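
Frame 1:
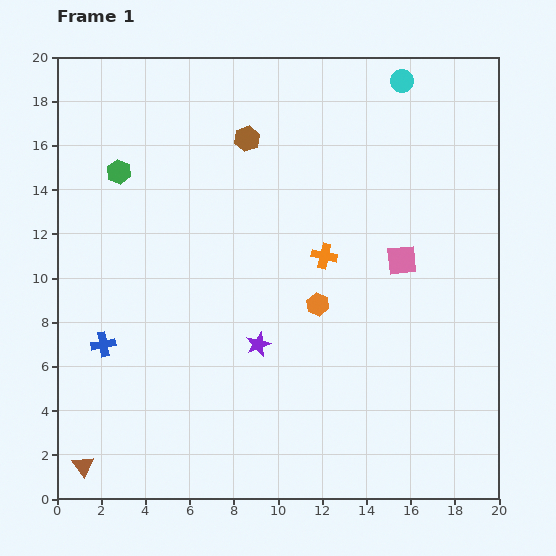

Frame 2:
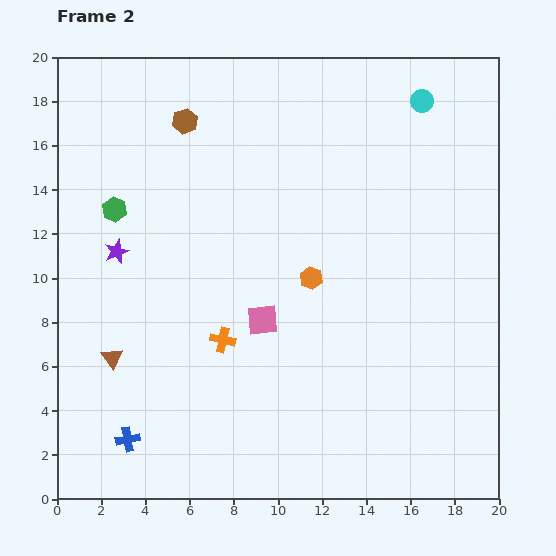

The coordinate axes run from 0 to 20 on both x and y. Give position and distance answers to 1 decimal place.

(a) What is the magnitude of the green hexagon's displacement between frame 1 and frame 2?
1.7

The green hexagon moved from (2.8, 14.8) to (2.6, 13.1), a distance of √(0.2² + 1.7²) ≈ 1.7.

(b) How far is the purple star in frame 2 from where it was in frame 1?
7.7

The purple star moved from (9.1, 7.0) to (2.7, 11.2), a distance of √(6.4² + 4.2²) ≈ 7.7.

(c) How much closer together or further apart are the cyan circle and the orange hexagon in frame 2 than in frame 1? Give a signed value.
-1.4

Distance in frame 1: 10.8. Distance in frame 2: 9.4.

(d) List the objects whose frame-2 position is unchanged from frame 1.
none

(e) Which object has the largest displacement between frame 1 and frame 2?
the purple star

(moved 7.7; next 6.9)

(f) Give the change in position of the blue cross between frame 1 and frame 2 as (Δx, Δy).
(1.1, -4.3)

The blue cross was at (2.1, 7.0) in frame 1 and (3.2, 2.7) in frame 2.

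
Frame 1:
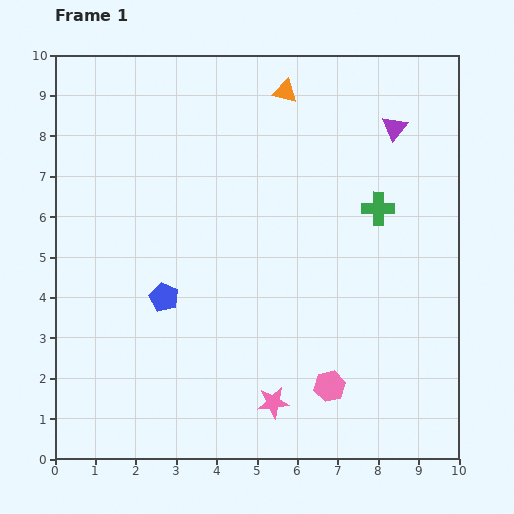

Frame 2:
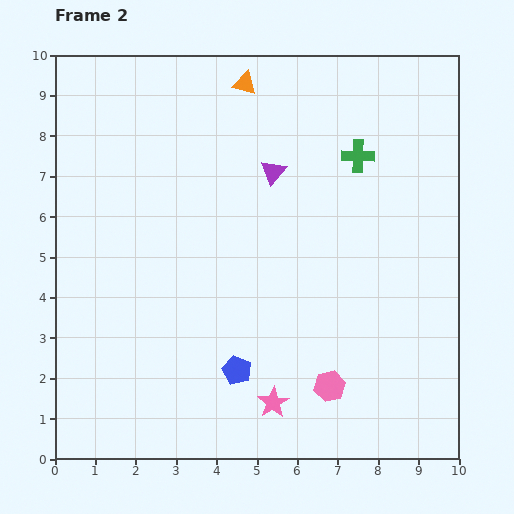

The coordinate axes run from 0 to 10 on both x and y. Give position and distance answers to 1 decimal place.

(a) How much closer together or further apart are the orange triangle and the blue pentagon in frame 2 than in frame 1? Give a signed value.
+1.2

Distance in frame 1: 5.9. Distance in frame 2: 7.1.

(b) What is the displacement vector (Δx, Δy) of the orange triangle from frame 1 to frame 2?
(-1.0, 0.2)

The orange triangle was at (5.7, 9.1) in frame 1 and (4.7, 9.3) in frame 2.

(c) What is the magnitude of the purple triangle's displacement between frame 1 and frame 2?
3.2

The purple triangle moved from (8.4, 8.2) to (5.4, 7.1), a distance of √(3.0² + 1.1²) ≈ 3.2.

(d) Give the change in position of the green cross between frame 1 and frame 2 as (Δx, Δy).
(-0.5, 1.3)

The green cross was at (8.0, 6.2) in frame 1 and (7.5, 7.5) in frame 2.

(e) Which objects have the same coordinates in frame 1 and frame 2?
the pink hexagon, the pink star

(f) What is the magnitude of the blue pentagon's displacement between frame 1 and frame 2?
2.5

The blue pentagon moved from (2.7, 4.0) to (4.5, 2.2), a distance of √(1.8² + 1.8²) ≈ 2.5.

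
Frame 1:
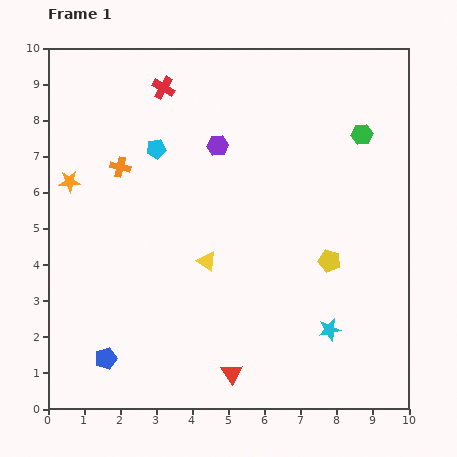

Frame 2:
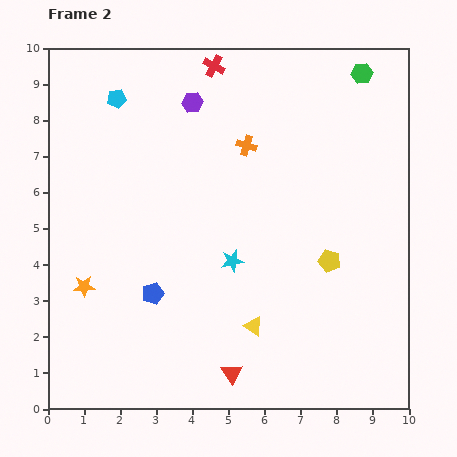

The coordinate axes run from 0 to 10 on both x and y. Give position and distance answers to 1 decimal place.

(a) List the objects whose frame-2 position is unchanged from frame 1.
the red triangle, the yellow pentagon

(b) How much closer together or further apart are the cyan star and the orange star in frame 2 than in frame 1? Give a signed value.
-4.1

Distance in frame 1: 8.3. Distance in frame 2: 4.2.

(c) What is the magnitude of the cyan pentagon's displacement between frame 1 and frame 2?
1.8

The cyan pentagon moved from (3.0, 7.2) to (1.9, 8.6), a distance of √(1.1² + 1.4²) ≈ 1.8.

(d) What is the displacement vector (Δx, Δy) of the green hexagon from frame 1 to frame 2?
(0.0, 1.7)

The green hexagon was at (8.7, 7.6) in frame 1 and (8.7, 9.3) in frame 2.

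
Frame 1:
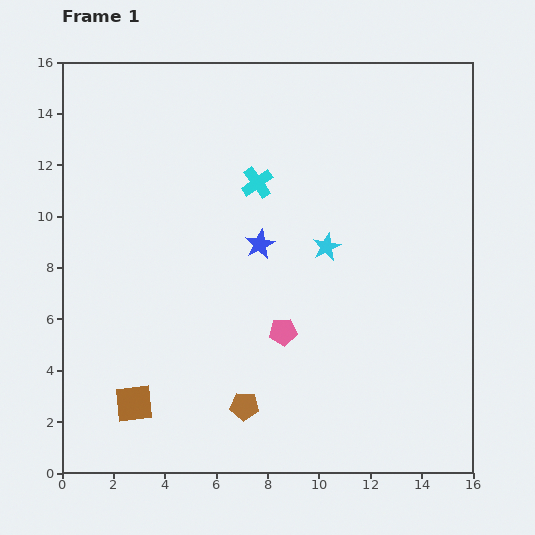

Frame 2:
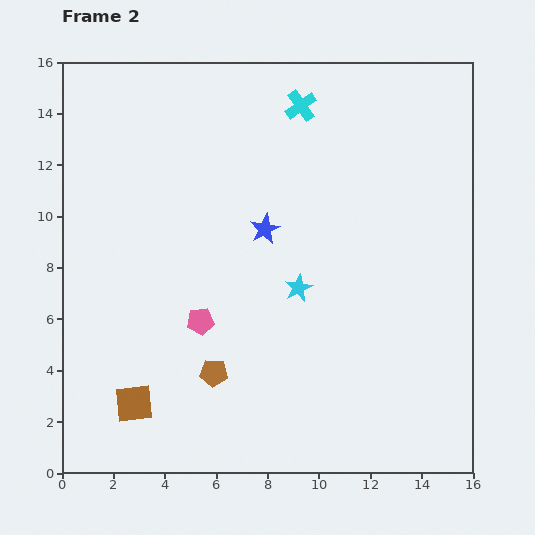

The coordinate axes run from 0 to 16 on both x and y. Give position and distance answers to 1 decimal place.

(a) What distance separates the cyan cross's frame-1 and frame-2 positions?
3.4

The cyan cross moved from (7.6, 11.3) to (9.3, 14.3), a distance of √(1.7² + 3.0²) ≈ 3.4.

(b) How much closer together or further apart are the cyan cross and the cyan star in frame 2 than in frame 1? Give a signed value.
+3.4

Distance in frame 1: 3.7. Distance in frame 2: 7.1.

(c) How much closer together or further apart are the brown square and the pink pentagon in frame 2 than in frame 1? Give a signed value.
-2.3

Distance in frame 1: 6.4. Distance in frame 2: 4.1.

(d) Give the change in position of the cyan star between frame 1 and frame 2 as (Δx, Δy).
(-1.1, -1.6)

The cyan star was at (10.3, 8.8) in frame 1 and (9.2, 7.2) in frame 2.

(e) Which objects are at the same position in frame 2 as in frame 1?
the brown square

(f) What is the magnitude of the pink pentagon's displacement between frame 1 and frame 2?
3.2

The pink pentagon moved from (8.6, 5.5) to (5.4, 5.9), a distance of √(3.2² + 0.4²) ≈ 3.2.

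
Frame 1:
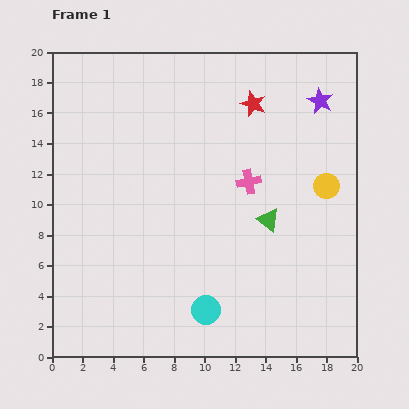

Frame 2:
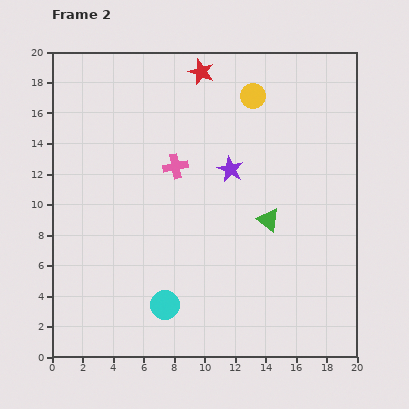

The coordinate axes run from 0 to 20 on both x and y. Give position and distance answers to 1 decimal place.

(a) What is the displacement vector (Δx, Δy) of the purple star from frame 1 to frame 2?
(-5.9, -4.5)

The purple star was at (17.6, 16.8) in frame 1 and (11.7, 12.3) in frame 2.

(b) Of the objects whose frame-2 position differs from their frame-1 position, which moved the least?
the cyan circle

(moved 2.7)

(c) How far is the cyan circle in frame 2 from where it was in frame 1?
2.7

The cyan circle moved from (10.1, 3.1) to (7.4, 3.4), a distance of √(2.7² + 0.3²) ≈ 2.7.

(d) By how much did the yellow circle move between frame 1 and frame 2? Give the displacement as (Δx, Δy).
(-4.8, 5.9)

The yellow circle was at (18.0, 11.2) in frame 1 and (13.2, 17.1) in frame 2.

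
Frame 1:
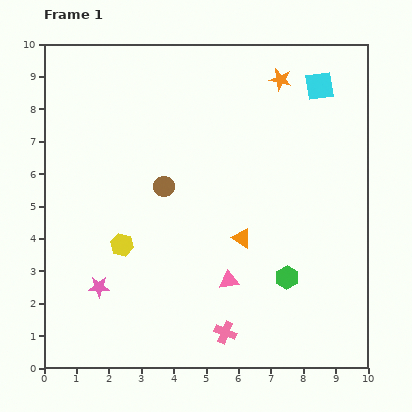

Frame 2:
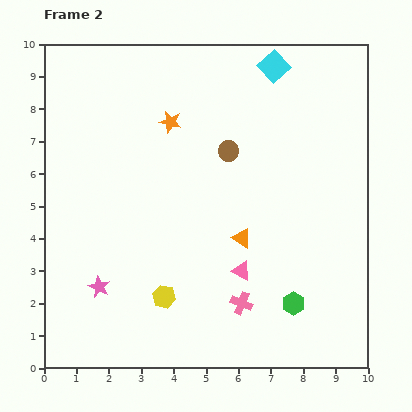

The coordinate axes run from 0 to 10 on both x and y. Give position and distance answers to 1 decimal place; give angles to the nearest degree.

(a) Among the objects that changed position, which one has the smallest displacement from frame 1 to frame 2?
the pink triangle

(moved 0.5)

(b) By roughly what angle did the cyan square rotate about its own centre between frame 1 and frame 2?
34° counter-clockwise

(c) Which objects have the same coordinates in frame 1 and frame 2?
the orange triangle, the pink star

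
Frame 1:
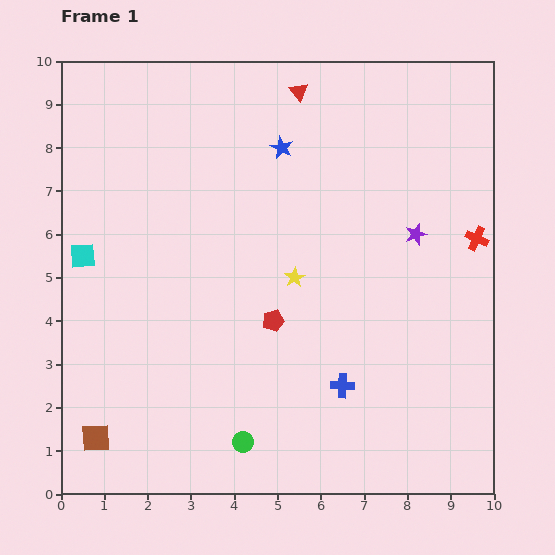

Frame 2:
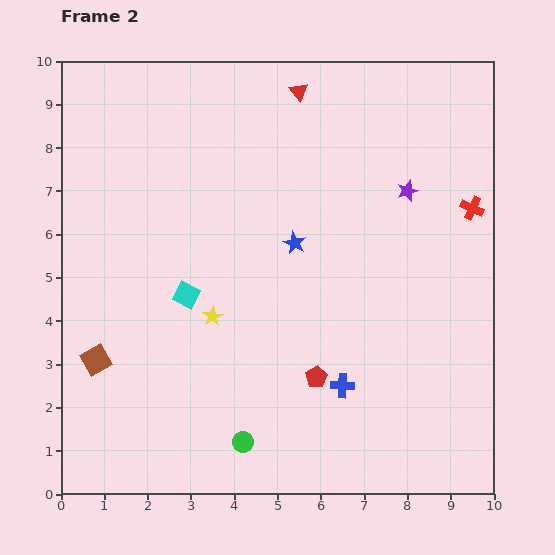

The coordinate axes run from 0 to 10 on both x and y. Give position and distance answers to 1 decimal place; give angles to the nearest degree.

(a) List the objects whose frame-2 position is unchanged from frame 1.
the red triangle, the blue cross, the green circle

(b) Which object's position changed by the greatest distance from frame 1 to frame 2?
the cyan square

(moved 2.6; next 2.2)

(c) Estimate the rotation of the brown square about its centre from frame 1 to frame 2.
26° counter-clockwise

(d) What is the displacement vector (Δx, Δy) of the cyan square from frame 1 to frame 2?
(2.4, -0.9)

The cyan square was at (0.5, 5.5) in frame 1 and (2.9, 4.6) in frame 2.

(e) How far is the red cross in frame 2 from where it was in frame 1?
0.7

The red cross moved from (9.6, 5.9) to (9.5, 6.6), a distance of √(0.1² + 0.7²) ≈ 0.7.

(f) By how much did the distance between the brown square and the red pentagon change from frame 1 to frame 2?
+0.2

Distance in frame 1: 4.9. Distance in frame 2: 5.1.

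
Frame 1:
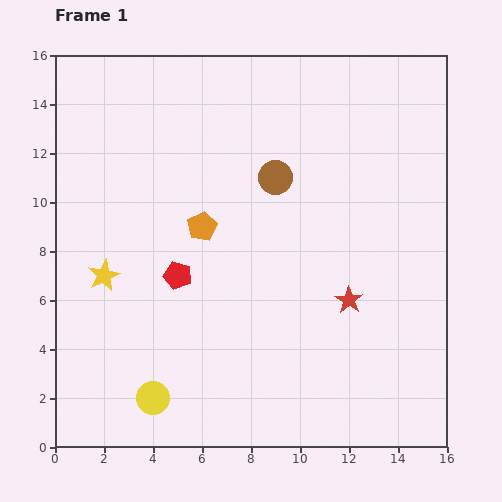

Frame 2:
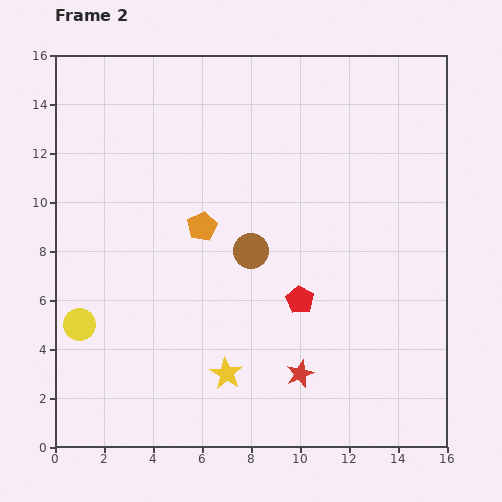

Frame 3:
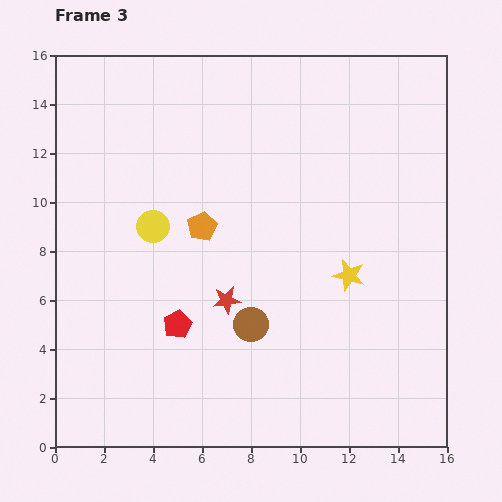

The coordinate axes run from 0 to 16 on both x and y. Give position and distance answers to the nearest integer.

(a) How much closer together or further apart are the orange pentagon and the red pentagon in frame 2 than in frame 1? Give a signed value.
+3

Distance in frame 1: 2. Distance in frame 2: 5.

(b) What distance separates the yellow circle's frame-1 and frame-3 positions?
7

The yellow circle moved from (4, 2) to (4, 9), a distance of √(0² + 7²) ≈ 7.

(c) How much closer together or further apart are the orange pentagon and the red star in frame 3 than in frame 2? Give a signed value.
-4

Distance in frame 2: 7. Distance in frame 3: 3.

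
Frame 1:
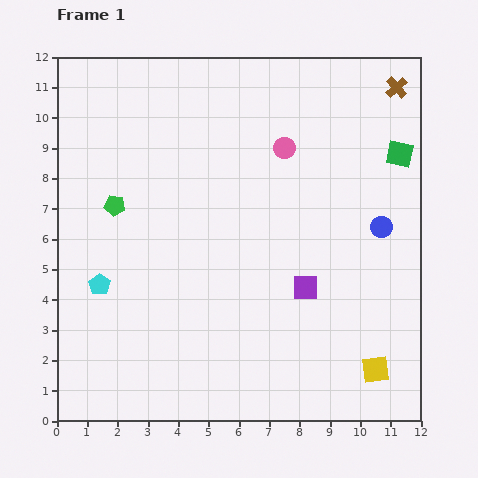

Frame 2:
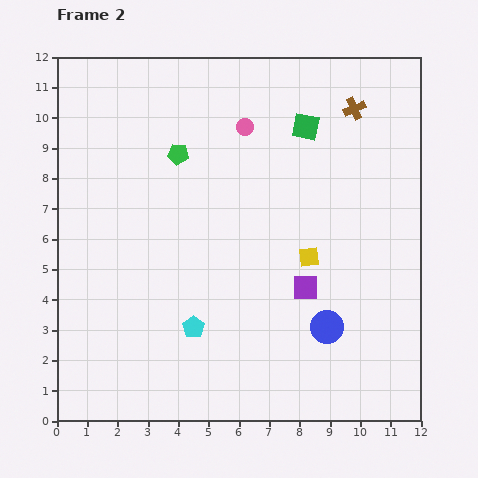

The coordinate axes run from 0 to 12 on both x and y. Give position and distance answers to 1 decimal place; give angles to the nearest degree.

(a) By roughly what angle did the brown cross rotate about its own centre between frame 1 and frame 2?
18° clockwise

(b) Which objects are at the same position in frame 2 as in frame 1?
the purple square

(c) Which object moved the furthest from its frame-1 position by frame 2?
the yellow square

(moved 4.3; next 3.8)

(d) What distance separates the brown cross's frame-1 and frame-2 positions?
1.6

The brown cross moved from (11.2, 11.0) to (9.8, 10.3), a distance of √(1.4² + 0.7²) ≈ 1.6.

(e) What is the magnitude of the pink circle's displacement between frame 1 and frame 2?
1.5

The pink circle moved from (7.5, 9.0) to (6.2, 9.7), a distance of √(1.3² + 0.7²) ≈ 1.5.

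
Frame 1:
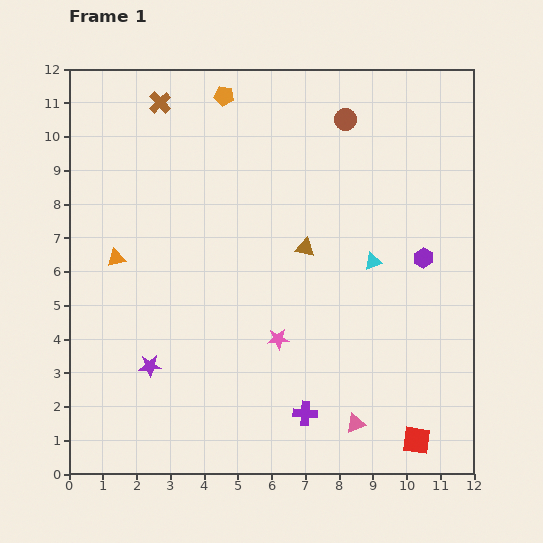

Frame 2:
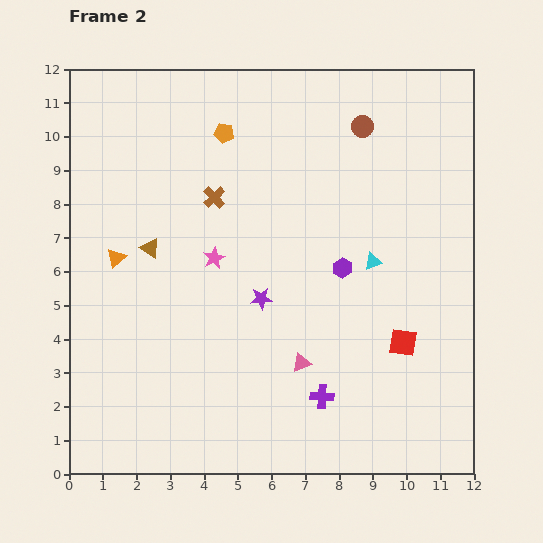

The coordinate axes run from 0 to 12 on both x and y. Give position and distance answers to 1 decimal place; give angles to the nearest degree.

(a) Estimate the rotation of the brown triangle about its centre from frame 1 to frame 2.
21° clockwise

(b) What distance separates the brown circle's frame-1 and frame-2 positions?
0.5

The brown circle moved from (8.2, 10.5) to (8.7, 10.3), a distance of √(0.5² + 0.2²) ≈ 0.5.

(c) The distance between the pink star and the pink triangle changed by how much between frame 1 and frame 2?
+0.6

Distance in frame 1: 3.4. Distance in frame 2: 4.0.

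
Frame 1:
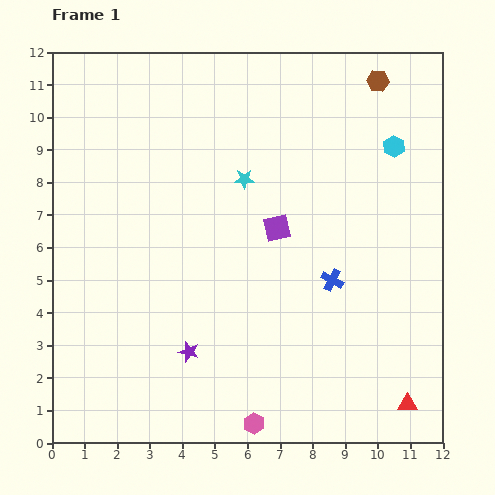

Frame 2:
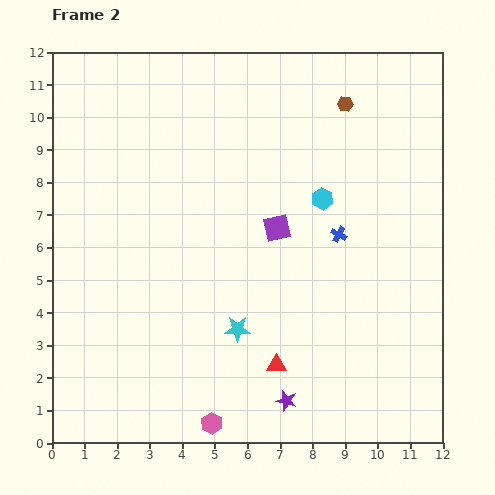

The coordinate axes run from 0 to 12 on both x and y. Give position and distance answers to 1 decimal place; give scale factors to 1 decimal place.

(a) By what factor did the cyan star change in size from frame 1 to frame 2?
1.3×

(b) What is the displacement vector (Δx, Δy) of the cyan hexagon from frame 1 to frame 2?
(-2.2, -1.6)

The cyan hexagon was at (10.5, 9.1) in frame 1 and (8.3, 7.5) in frame 2.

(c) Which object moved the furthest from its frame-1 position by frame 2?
the cyan star

(moved 4.6; next 4.2)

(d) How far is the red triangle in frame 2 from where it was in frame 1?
4.2

The red triangle moved from (10.9, 1.2) to (6.9, 2.4), a distance of √(4.0² + 1.2²) ≈ 4.2.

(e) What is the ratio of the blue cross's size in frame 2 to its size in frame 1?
0.7×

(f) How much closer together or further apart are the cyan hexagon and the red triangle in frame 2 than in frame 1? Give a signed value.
-2.6

Distance in frame 1: 7.9. Distance in frame 2: 5.3.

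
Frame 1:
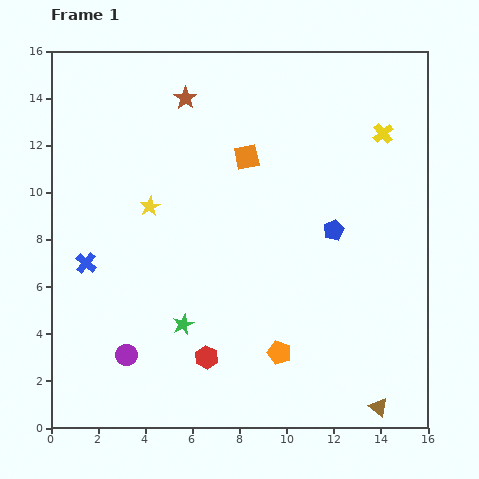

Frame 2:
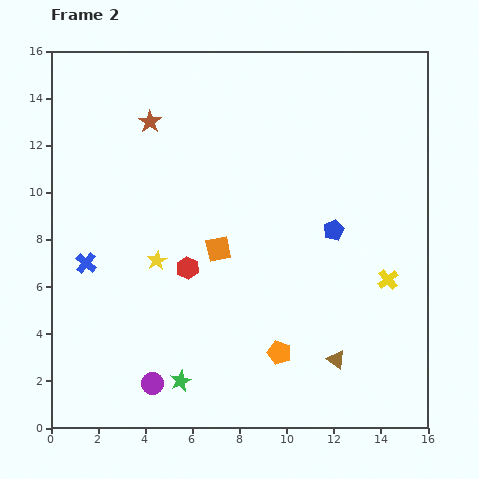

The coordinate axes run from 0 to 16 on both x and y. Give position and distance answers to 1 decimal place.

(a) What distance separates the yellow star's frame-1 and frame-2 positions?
2.3

The yellow star moved from (4.2, 9.4) to (4.5, 7.1), a distance of √(0.3² + 2.3²) ≈ 2.3.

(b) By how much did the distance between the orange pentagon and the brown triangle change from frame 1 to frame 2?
-2.4

Distance in frame 1: 4.8. Distance in frame 2: 2.4.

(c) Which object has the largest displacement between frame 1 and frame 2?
the yellow cross

(moved 6.2; next 4.1)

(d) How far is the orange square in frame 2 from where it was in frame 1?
4.1

The orange square moved from (8.3, 11.5) to (7.1, 7.6), a distance of √(1.2² + 3.9²) ≈ 4.1.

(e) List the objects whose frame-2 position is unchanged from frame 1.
the blue pentagon, the blue cross, the orange pentagon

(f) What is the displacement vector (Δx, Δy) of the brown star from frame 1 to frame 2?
(-1.5, -1.0)

The brown star was at (5.7, 14.0) in frame 1 and (4.2, 13.0) in frame 2.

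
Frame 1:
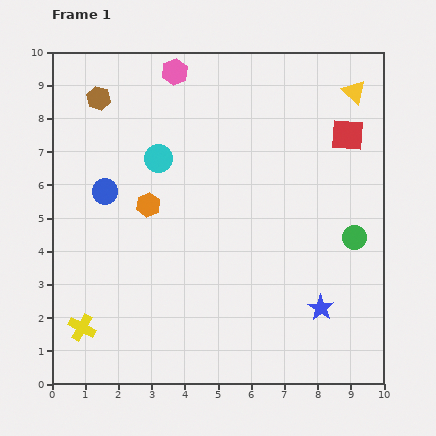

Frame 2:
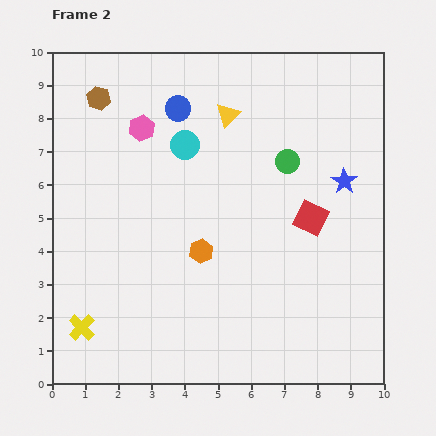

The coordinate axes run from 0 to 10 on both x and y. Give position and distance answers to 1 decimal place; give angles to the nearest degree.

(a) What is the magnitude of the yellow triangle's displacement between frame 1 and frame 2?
3.9

The yellow triangle moved from (9.1, 8.8) to (5.3, 8.1), a distance of √(3.8² + 0.7²) ≈ 3.9.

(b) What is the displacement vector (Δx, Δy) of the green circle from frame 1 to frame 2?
(-2.0, 2.3)

The green circle was at (9.1, 4.4) in frame 1 and (7.1, 6.7) in frame 2.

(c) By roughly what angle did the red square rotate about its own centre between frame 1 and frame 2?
23° clockwise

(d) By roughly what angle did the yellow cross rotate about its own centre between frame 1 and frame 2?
16° clockwise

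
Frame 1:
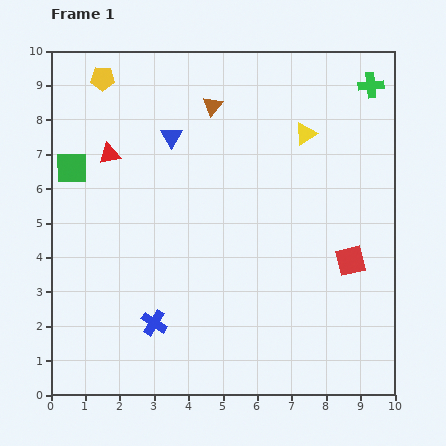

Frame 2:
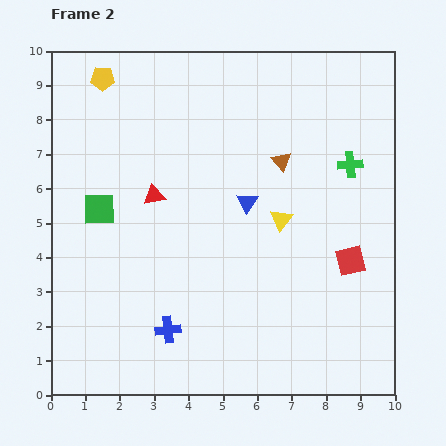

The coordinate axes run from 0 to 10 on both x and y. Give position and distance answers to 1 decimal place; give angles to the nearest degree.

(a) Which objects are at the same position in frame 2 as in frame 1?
the red square, the yellow pentagon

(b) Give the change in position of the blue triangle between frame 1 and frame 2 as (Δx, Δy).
(2.2, -1.9)

The blue triangle was at (3.5, 7.5) in frame 1 and (5.7, 5.6) in frame 2.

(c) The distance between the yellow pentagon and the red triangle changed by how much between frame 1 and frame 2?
+1.5

Distance in frame 1: 2.2. Distance in frame 2: 3.7.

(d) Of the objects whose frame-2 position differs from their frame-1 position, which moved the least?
the blue cross

(moved 0.4)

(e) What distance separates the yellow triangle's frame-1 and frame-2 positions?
2.6

The yellow triangle moved from (7.4, 7.6) to (6.7, 5.1), a distance of √(0.7² + 2.5²) ≈ 2.6.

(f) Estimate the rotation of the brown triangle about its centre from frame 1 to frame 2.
22° counter-clockwise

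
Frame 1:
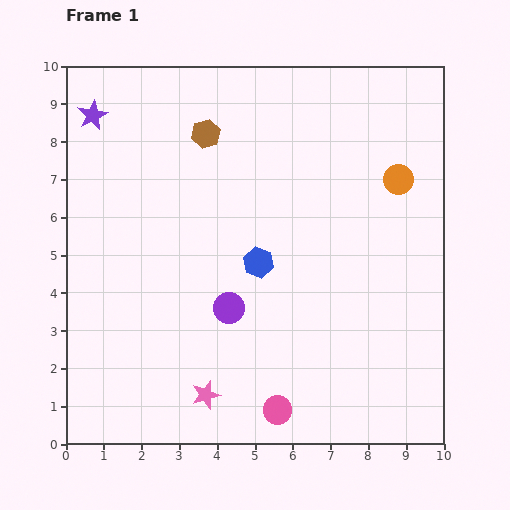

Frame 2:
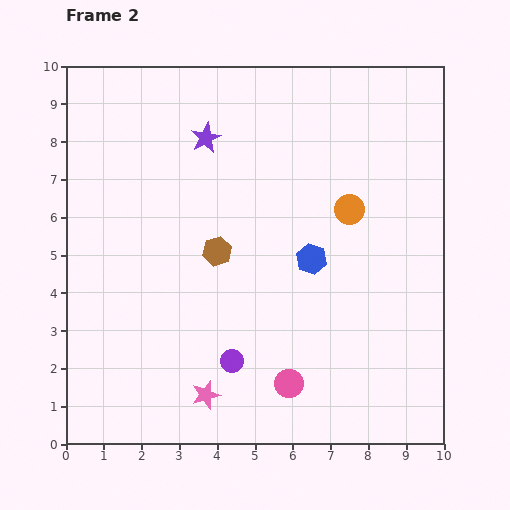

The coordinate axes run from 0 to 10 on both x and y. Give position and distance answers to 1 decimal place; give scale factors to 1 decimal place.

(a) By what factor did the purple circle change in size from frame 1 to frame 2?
0.7×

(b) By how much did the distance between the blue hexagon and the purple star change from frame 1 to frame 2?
-1.6

Distance in frame 1: 5.9. Distance in frame 2: 4.3.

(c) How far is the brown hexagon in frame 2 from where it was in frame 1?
3.1

The brown hexagon moved from (3.7, 8.2) to (4.0, 5.1), a distance of √(0.3² + 3.1²) ≈ 3.1.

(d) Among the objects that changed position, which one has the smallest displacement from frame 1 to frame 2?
the pink circle

(moved 0.8)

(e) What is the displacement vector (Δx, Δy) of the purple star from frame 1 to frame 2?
(3.0, -0.6)

The purple star was at (0.7, 8.7) in frame 1 and (3.7, 8.1) in frame 2.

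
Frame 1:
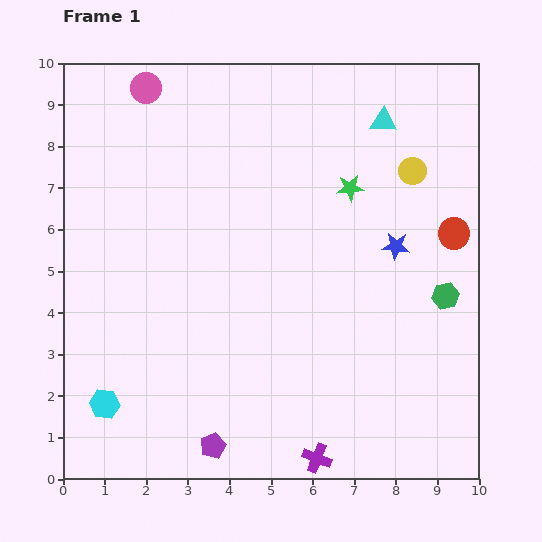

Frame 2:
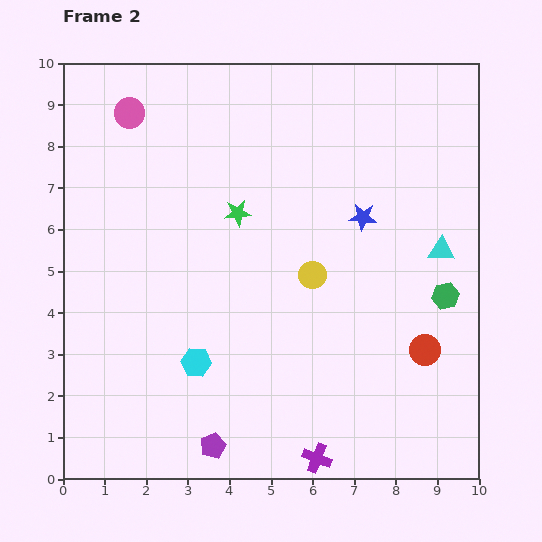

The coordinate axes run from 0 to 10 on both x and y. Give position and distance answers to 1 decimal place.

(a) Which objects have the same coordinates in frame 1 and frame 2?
the purple cross, the purple pentagon, the green hexagon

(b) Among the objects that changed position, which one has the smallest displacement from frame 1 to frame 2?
the pink circle

(moved 0.7)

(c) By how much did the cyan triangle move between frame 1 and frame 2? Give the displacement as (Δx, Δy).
(1.4, -3.1)

The cyan triangle was at (7.7, 8.6) in frame 1 and (9.1, 5.5) in frame 2.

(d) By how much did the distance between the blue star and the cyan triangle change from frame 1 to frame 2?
-0.9

Distance in frame 1: 3.0. Distance in frame 2: 2.1.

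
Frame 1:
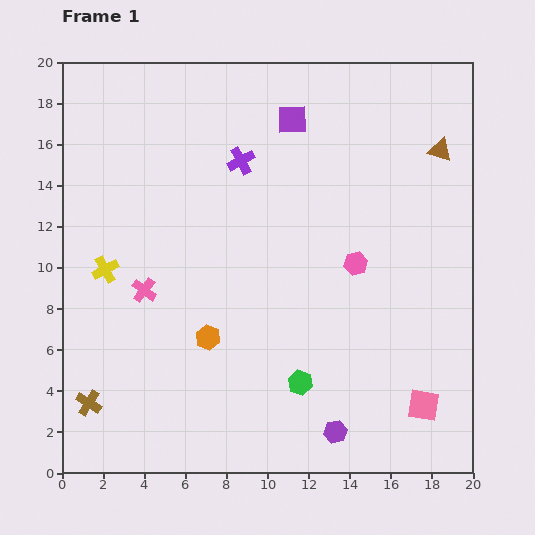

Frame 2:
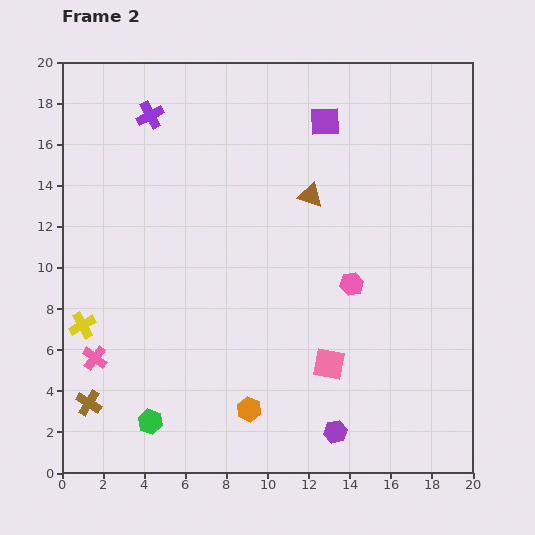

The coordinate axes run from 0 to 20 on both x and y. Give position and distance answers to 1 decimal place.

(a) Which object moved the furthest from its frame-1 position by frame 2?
the green hexagon

(moved 7.5; next 6.7)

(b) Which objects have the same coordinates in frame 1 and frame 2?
the brown cross, the purple hexagon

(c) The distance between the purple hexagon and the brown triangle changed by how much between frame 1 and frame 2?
-3.0

Distance in frame 1: 14.6. Distance in frame 2: 11.6.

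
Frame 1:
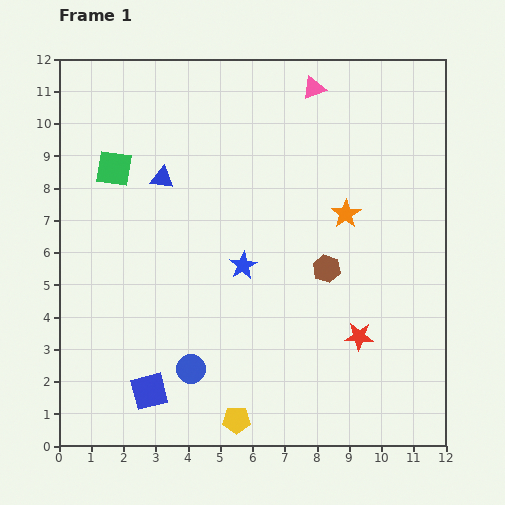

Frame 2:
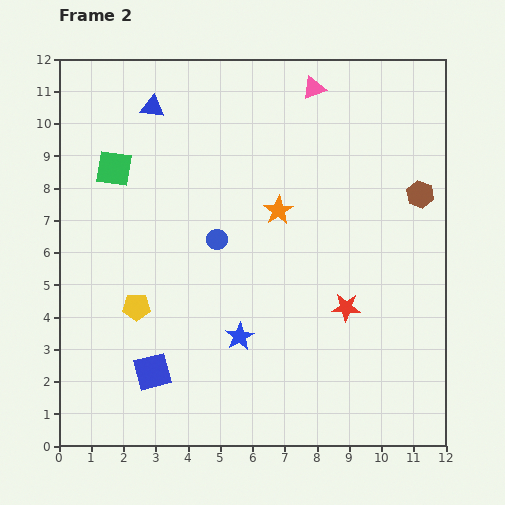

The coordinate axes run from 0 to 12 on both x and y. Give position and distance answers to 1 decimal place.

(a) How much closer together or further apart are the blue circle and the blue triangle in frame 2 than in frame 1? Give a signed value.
-1.4

Distance in frame 1: 6.0. Distance in frame 2: 4.6.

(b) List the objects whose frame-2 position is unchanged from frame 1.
the pink triangle, the green square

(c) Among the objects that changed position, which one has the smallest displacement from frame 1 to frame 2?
the blue square

(moved 0.6)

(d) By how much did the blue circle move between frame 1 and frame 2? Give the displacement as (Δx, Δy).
(0.8, 4.0)

The blue circle was at (4.1, 2.4) in frame 1 and (4.9, 6.4) in frame 2.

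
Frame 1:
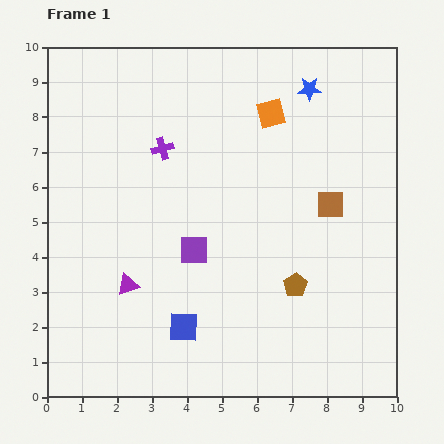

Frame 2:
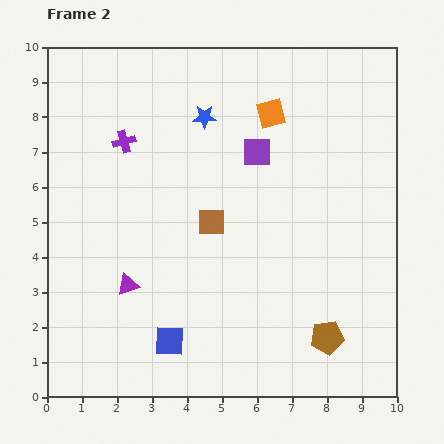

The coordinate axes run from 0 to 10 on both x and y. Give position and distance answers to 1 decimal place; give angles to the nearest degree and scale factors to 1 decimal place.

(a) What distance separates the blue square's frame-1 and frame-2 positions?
0.6

The blue square moved from (3.9, 2.0) to (3.5, 1.6), a distance of √(0.4² + 0.4²) ≈ 0.6.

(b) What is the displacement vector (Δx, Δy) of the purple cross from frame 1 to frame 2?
(-1.1, 0.2)

The purple cross was at (3.3, 7.1) in frame 1 and (2.2, 7.3) in frame 2.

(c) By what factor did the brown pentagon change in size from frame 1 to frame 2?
1.4×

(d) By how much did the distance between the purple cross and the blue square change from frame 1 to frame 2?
+0.7

Distance in frame 1: 5.1. Distance in frame 2: 5.8.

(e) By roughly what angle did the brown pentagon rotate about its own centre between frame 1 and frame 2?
25° clockwise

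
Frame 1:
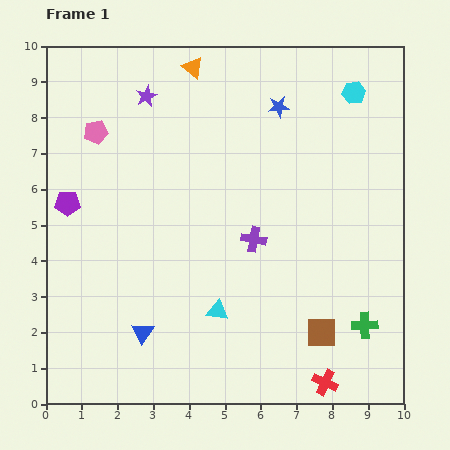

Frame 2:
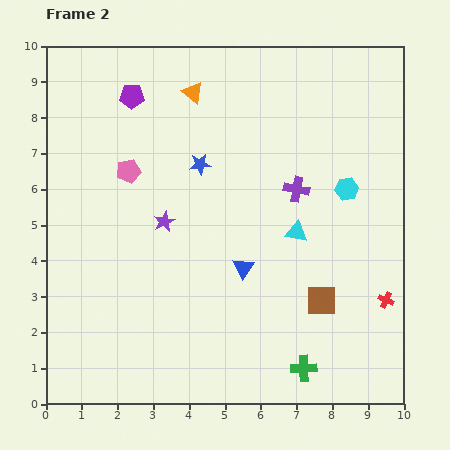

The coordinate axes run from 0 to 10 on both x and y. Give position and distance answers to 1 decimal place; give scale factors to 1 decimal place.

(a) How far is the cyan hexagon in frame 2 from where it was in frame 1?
2.7

The cyan hexagon moved from (8.6, 8.7) to (8.4, 6.0), a distance of √(0.2² + 2.7²) ≈ 2.7.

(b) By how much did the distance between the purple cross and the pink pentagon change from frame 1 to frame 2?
-0.6

Distance in frame 1: 5.3. Distance in frame 2: 4.7.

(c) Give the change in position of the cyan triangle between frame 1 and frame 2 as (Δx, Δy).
(2.2, 2.2)

The cyan triangle was at (4.8, 2.6) in frame 1 and (7.0, 4.8) in frame 2.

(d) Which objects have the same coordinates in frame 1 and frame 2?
none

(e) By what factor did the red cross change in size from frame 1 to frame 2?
0.6×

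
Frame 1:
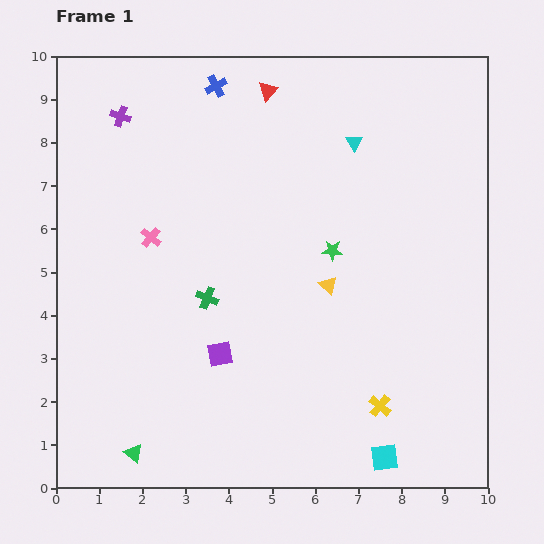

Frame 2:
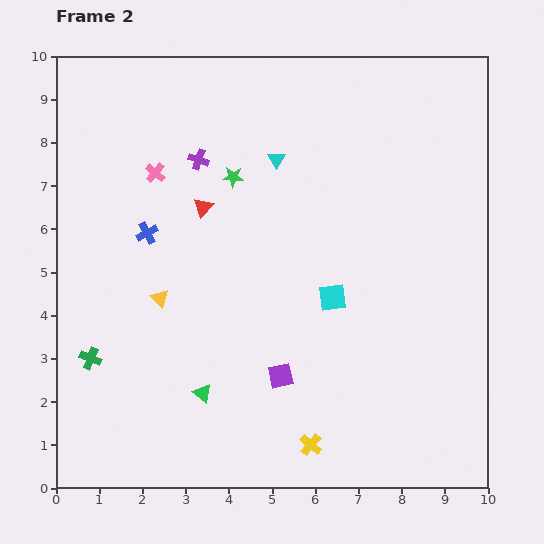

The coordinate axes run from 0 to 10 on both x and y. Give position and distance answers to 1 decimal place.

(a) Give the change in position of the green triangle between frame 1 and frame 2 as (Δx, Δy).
(1.6, 1.4)

The green triangle was at (1.8, 0.8) in frame 1 and (3.4, 2.2) in frame 2.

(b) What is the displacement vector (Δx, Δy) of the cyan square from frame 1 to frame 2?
(-1.2, 3.7)

The cyan square was at (7.6, 0.7) in frame 1 and (6.4, 4.4) in frame 2.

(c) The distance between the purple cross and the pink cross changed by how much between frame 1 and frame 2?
-1.9

Distance in frame 1: 2.9. Distance in frame 2: 1.0.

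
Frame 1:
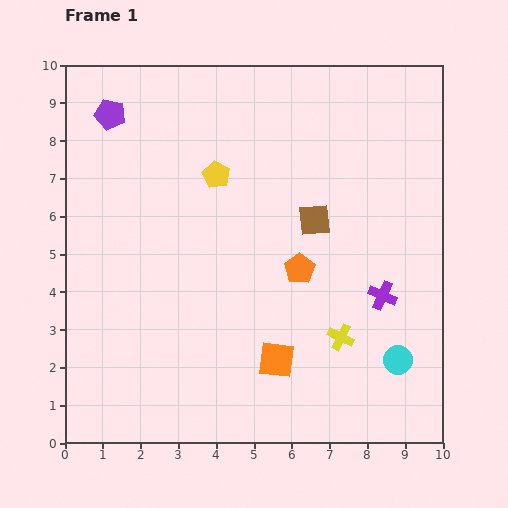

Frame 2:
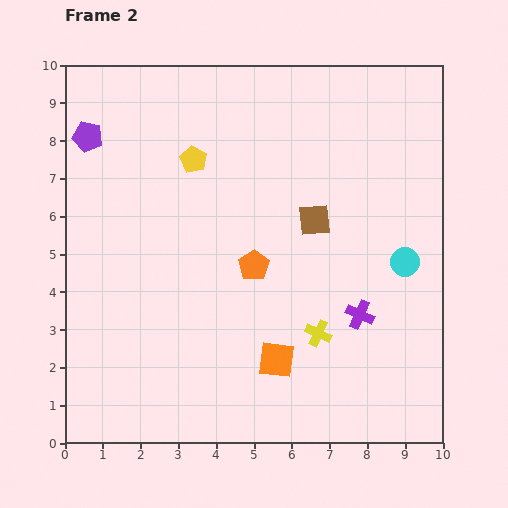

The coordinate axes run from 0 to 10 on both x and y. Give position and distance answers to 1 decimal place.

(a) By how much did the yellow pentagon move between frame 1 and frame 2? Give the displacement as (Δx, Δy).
(-0.6, 0.4)

The yellow pentagon was at (4.0, 7.1) in frame 1 and (3.4, 7.5) in frame 2.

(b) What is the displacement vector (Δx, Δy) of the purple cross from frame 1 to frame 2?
(-0.6, -0.5)

The purple cross was at (8.4, 3.9) in frame 1 and (7.8, 3.4) in frame 2.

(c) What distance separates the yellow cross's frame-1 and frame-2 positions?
0.6

The yellow cross moved from (7.3, 2.8) to (6.7, 2.9), a distance of √(0.6² + 0.1²) ≈ 0.6.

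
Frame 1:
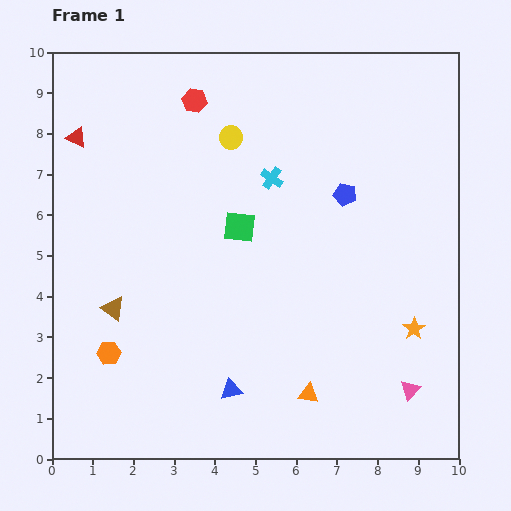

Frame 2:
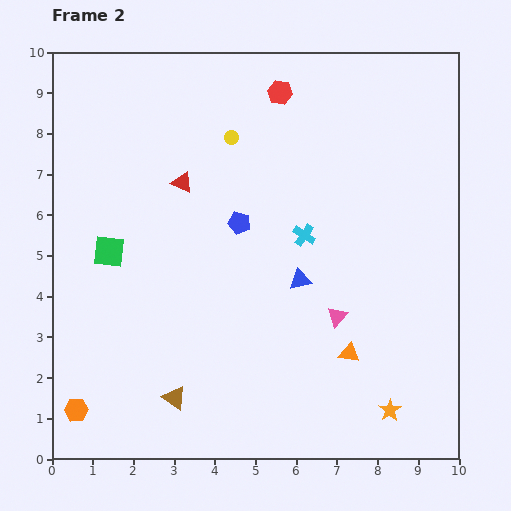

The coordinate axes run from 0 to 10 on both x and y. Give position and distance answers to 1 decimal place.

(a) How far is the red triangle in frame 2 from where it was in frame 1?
2.8

The red triangle moved from (0.6, 7.9) to (3.2, 6.8), a distance of √(2.6² + 1.1²) ≈ 2.8.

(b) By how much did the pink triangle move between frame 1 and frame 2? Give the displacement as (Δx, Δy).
(-1.8, 1.8)

The pink triangle was at (8.8, 1.7) in frame 1 and (7.0, 3.5) in frame 2.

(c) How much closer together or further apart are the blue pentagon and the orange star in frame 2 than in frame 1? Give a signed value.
+2.2

Distance in frame 1: 3.7. Distance in frame 2: 5.9.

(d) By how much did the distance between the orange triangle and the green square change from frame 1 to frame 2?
+2.0

Distance in frame 1: 4.4. Distance in frame 2: 6.4.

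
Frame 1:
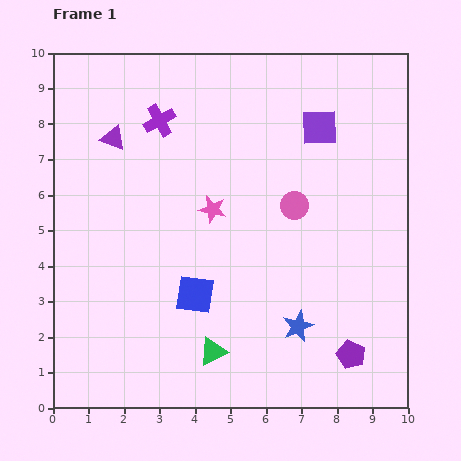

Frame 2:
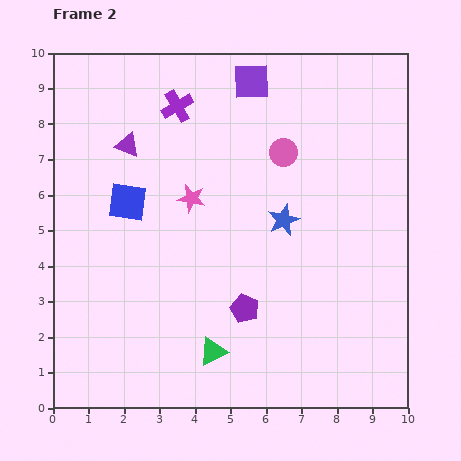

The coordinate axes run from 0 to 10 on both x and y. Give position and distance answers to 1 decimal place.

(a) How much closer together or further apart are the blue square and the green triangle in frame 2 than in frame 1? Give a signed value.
+3.1

Distance in frame 1: 1.7. Distance in frame 2: 4.8.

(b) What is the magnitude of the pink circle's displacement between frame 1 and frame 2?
1.5

The pink circle moved from (6.8, 5.7) to (6.5, 7.2), a distance of √(0.3² + 1.5²) ≈ 1.5.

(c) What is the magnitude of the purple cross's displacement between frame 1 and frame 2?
0.6

The purple cross moved from (3.0, 8.1) to (3.5, 8.5), a distance of √(0.5² + 0.4²) ≈ 0.6.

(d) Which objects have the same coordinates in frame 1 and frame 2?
the green triangle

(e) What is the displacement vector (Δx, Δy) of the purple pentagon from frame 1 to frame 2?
(-3.0, 1.3)

The purple pentagon was at (8.4, 1.5) in frame 1 and (5.4, 2.8) in frame 2.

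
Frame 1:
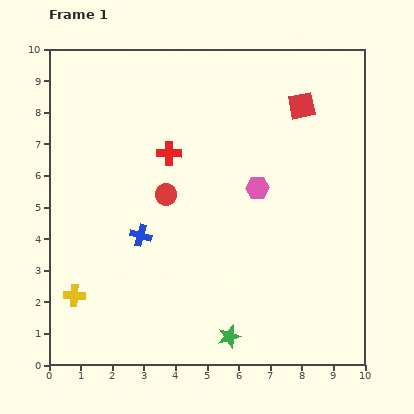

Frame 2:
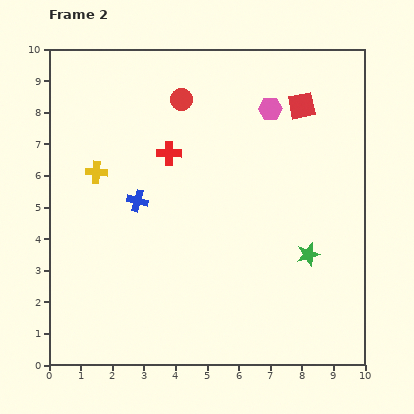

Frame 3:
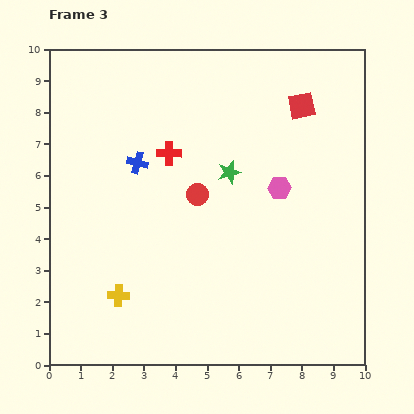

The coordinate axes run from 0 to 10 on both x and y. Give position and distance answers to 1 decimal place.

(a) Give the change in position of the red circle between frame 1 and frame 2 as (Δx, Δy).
(0.5, 3.0)

The red circle was at (3.7, 5.4) in frame 1 and (4.2, 8.4) in frame 2.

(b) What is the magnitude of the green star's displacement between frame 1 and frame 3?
5.2

The green star moved from (5.7, 0.9) to (5.7, 6.1), a distance of √(0.0² + 5.2²) ≈ 5.2.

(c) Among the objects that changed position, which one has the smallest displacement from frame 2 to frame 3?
the blue cross

(moved 1.2)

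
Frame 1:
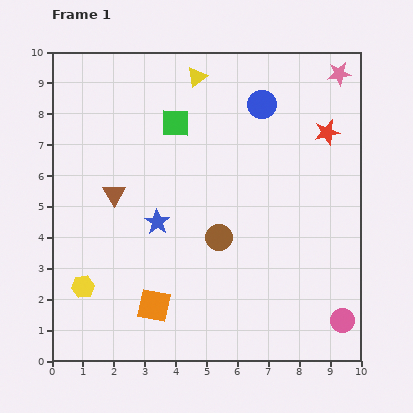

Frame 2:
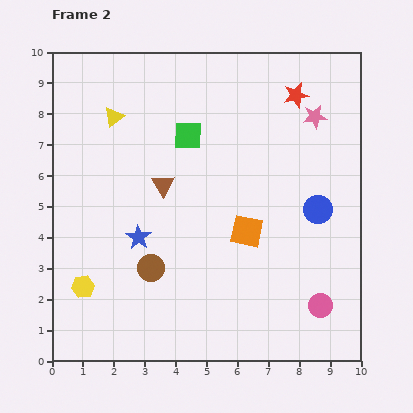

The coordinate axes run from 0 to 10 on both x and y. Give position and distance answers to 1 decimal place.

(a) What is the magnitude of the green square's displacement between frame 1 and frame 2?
0.6

The green square moved from (4.0, 7.7) to (4.4, 7.3), a distance of √(0.4² + 0.4²) ≈ 0.6.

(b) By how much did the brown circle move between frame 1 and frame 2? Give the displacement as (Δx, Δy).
(-2.2, -1.0)

The brown circle was at (5.4, 4.0) in frame 1 and (3.2, 3.0) in frame 2.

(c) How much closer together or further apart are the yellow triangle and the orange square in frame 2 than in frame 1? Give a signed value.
-1.8

Distance in frame 1: 7.5. Distance in frame 2: 5.7.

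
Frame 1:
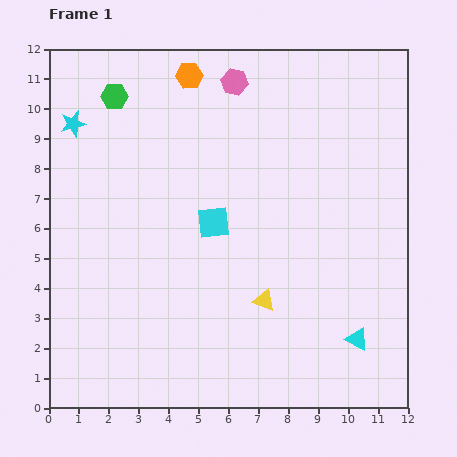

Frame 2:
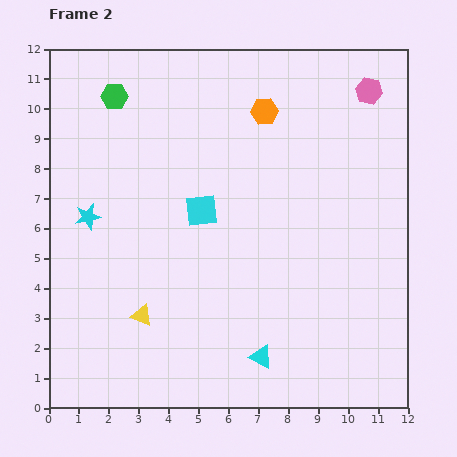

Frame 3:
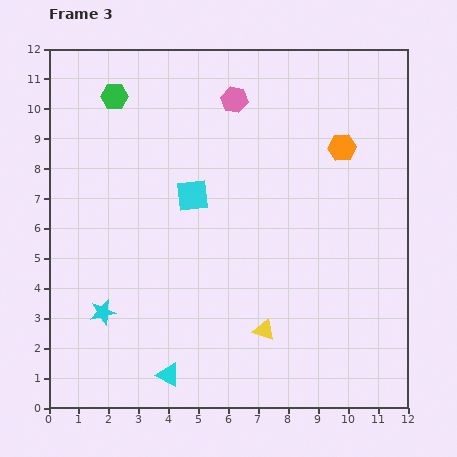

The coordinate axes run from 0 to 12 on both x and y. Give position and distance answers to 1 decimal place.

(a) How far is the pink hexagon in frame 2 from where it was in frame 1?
4.5

The pink hexagon moved from (6.2, 10.9) to (10.7, 10.6), a distance of √(4.5² + 0.3²) ≈ 4.5.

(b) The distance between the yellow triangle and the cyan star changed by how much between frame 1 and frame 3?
-3.3

Distance in frame 1: 8.7. Distance in frame 3: 5.4.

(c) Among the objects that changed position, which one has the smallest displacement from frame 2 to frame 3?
the cyan square

(moved 0.6)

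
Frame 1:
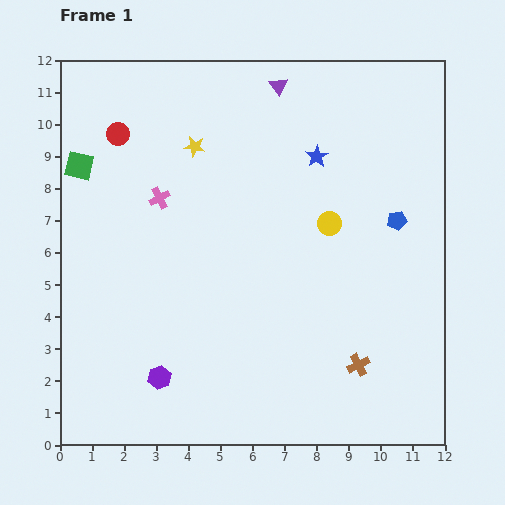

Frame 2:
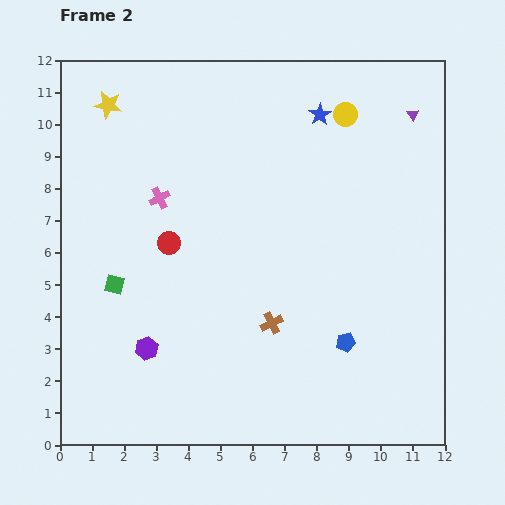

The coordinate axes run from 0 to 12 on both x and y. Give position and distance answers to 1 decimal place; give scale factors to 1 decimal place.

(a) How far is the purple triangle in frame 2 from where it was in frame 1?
4.3

The purple triangle moved from (6.8, 11.2) to (11.0, 10.3), a distance of √(4.2² + 0.9²) ≈ 4.3.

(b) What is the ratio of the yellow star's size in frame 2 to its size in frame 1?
1.4×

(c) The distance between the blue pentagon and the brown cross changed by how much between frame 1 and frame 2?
-2.3

Distance in frame 1: 4.7. Distance in frame 2: 2.4.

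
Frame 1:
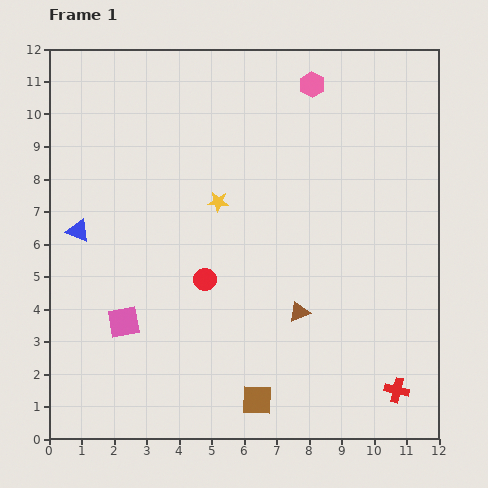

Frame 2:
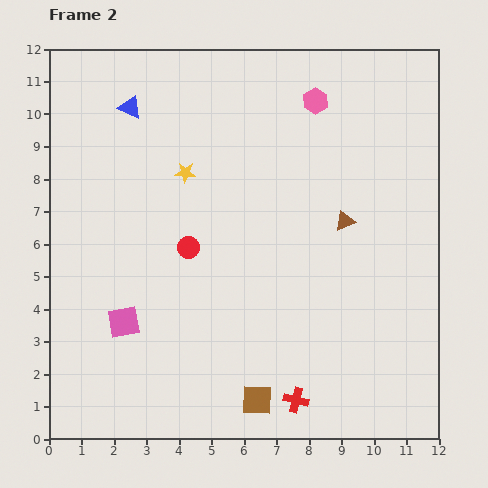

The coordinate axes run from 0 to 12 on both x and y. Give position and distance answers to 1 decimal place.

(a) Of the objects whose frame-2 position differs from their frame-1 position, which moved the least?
the pink hexagon

(moved 0.5)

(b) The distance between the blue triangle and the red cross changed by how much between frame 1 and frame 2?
-0.7

Distance in frame 1: 11.0. Distance in frame 2: 10.3.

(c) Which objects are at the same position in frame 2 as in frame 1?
the pink square, the brown square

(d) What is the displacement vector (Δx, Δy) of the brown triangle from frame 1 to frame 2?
(1.4, 2.8)

The brown triangle was at (7.7, 3.9) in frame 1 and (9.1, 6.7) in frame 2.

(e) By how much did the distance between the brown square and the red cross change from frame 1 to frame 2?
-3.1

Distance in frame 1: 4.3. Distance in frame 2: 1.2.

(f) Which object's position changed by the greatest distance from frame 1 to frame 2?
the blue triangle

(moved 4.1; next 3.1)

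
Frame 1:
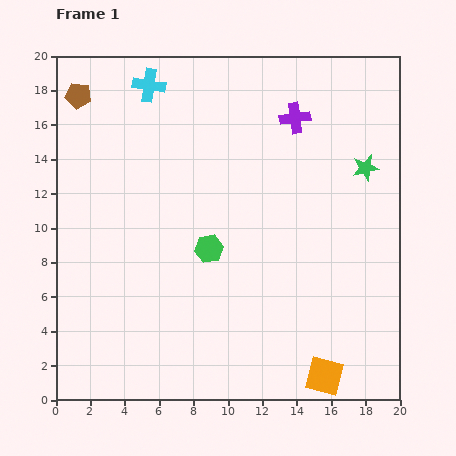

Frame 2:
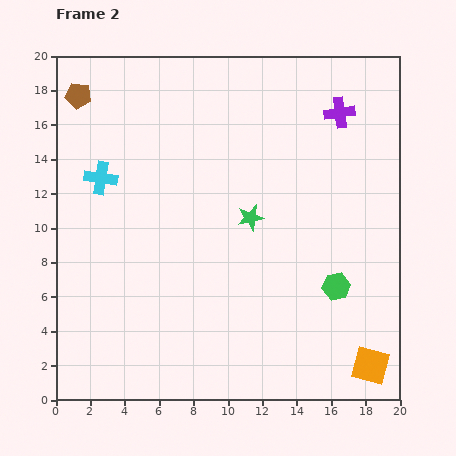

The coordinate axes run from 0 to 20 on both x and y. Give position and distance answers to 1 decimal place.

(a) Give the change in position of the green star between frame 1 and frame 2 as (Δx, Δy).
(-6.7, -2.9)

The green star was at (18.0, 13.5) in frame 1 and (11.3, 10.6) in frame 2.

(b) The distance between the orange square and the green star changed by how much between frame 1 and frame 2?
-1.2

Distance in frame 1: 12.3. Distance in frame 2: 11.1.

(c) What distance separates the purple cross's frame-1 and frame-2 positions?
2.6

The purple cross moved from (13.9, 16.4) to (16.5, 16.7), a distance of √(2.6² + 0.3²) ≈ 2.6.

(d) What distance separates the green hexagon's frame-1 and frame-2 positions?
7.7

The green hexagon moved from (8.9, 8.8) to (16.3, 6.6), a distance of √(7.4² + 2.2²) ≈ 7.7.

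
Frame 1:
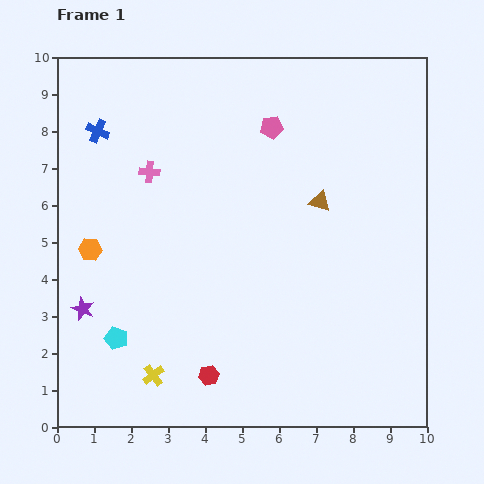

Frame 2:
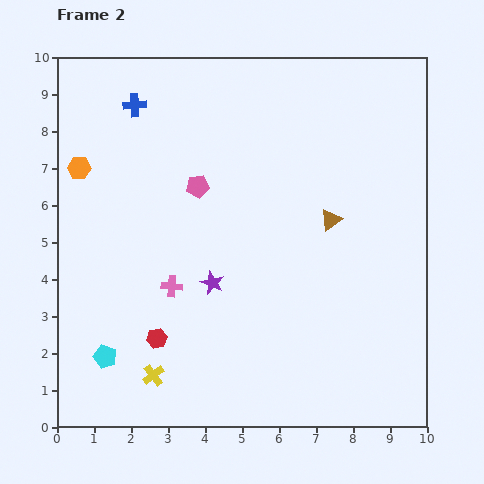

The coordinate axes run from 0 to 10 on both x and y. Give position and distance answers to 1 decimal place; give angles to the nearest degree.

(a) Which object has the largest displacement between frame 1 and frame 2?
the purple star

(moved 3.6; next 3.2)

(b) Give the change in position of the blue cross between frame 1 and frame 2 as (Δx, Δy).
(1.0, 0.7)

The blue cross was at (1.1, 8.0) in frame 1 and (2.1, 8.7) in frame 2.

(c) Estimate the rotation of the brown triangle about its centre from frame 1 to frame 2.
51° counter-clockwise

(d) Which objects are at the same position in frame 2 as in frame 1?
the yellow cross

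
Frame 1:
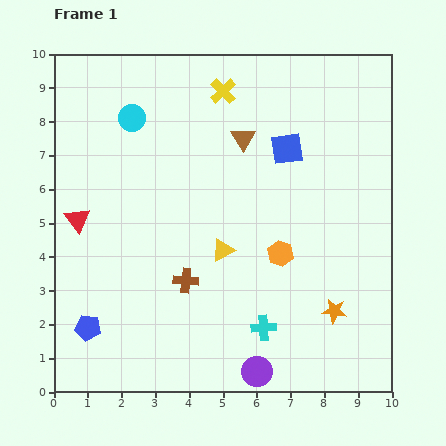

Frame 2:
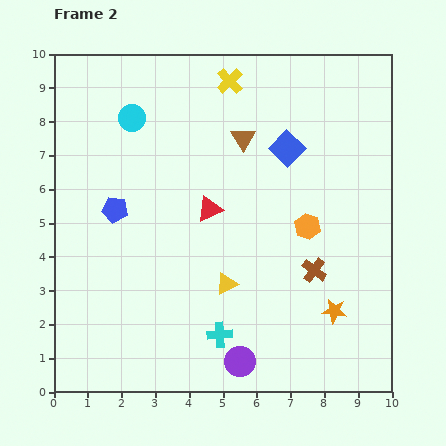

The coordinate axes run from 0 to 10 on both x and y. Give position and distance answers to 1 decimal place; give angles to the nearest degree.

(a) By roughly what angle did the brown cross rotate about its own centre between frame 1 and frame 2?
31° clockwise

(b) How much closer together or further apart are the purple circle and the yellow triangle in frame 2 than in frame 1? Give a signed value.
-1.4

Distance in frame 1: 3.7. Distance in frame 2: 2.3.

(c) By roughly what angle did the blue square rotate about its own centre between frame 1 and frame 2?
38° counter-clockwise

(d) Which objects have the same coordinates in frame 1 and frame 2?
the cyan circle, the orange star, the brown triangle, the blue square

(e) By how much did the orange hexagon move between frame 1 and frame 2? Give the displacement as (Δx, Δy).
(0.8, 0.8)

The orange hexagon was at (6.7, 4.1) in frame 1 and (7.5, 4.9) in frame 2.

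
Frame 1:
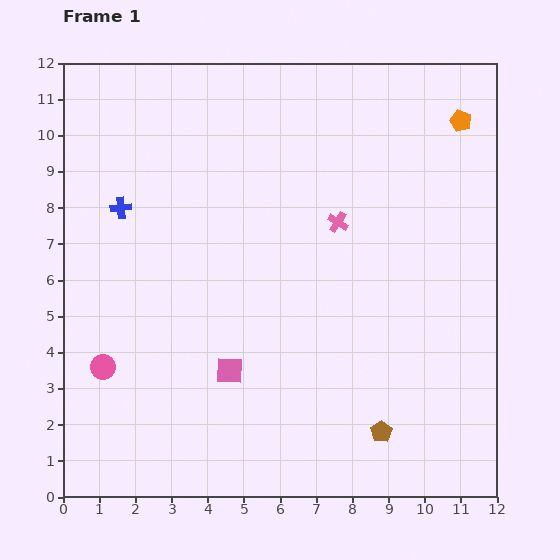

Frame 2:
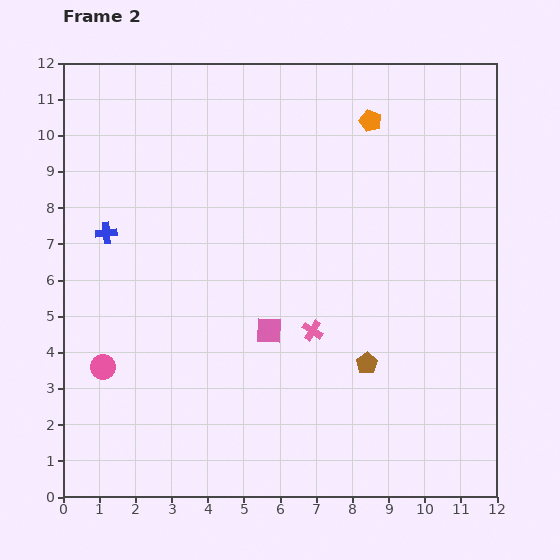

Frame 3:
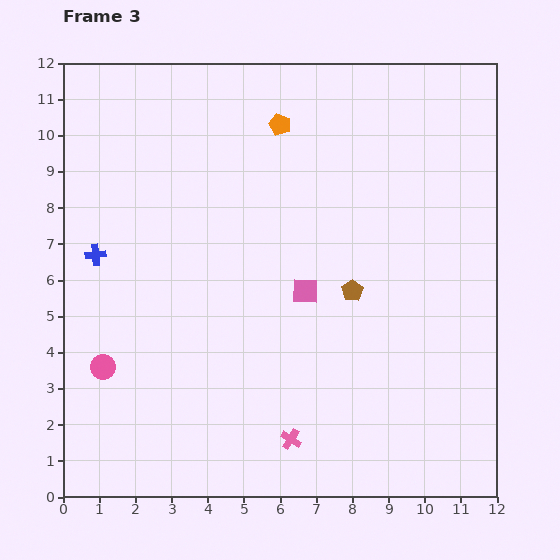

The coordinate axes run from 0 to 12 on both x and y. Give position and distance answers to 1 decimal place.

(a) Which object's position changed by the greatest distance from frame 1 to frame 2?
the pink cross

(moved 3.1; next 2.5)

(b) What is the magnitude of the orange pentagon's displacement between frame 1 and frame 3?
5.0

The orange pentagon moved from (11.0, 10.4) to (6.0, 10.3), a distance of √(5.0² + 0.1²) ≈ 5.0.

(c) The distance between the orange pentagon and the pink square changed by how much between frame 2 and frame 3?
-1.7

Distance in frame 2: 6.4. Distance in frame 3: 4.7.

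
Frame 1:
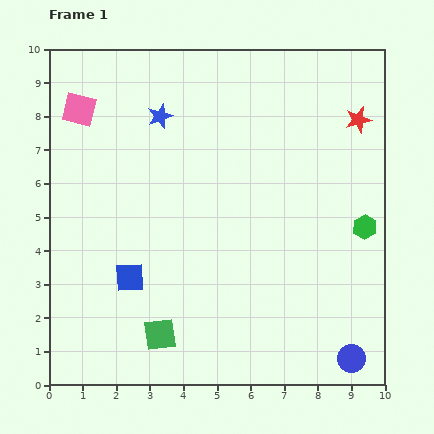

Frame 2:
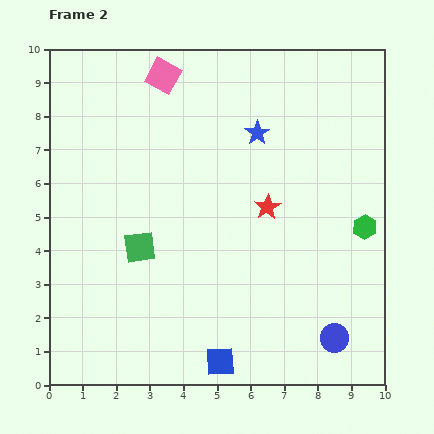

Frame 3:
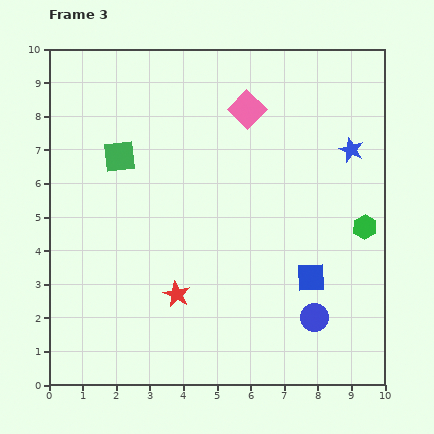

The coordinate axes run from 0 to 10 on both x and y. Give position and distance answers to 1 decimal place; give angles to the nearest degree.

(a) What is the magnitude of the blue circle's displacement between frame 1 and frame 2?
0.8

The blue circle moved from (9.0, 0.8) to (8.5, 1.4), a distance of √(0.5² + 0.6²) ≈ 0.8.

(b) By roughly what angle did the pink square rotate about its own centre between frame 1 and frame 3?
31° clockwise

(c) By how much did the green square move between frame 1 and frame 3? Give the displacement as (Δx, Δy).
(-1.2, 5.3)

The green square was at (3.3, 1.5) in frame 1 and (2.1, 6.8) in frame 3.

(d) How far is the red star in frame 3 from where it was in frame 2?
3.7

The red star moved from (6.5, 5.3) to (3.8, 2.7), a distance of √(2.7² + 2.6²) ≈ 3.7.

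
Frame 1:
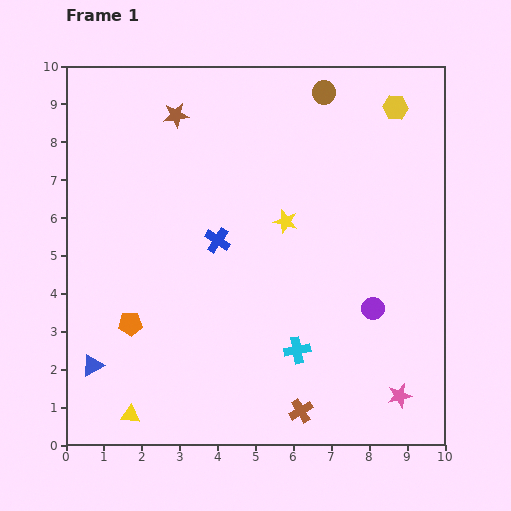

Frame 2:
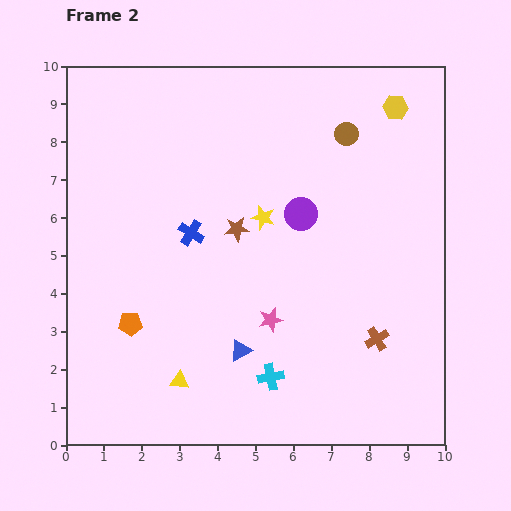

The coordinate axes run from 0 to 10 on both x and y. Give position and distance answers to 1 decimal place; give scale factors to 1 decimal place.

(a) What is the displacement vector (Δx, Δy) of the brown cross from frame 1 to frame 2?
(2.0, 1.9)

The brown cross was at (6.2, 0.9) in frame 1 and (8.2, 2.8) in frame 2.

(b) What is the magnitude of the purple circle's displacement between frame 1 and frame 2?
3.1

The purple circle moved from (8.1, 3.6) to (6.2, 6.1), a distance of √(1.9² + 2.5²) ≈ 3.1.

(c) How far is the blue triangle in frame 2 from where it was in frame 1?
3.9

The blue triangle moved from (0.7, 2.1) to (4.6, 2.5), a distance of √(3.9² + 0.4²) ≈ 3.9.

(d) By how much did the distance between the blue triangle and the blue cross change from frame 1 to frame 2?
-1.3

Distance in frame 1: 4.7. Distance in frame 2: 3.4.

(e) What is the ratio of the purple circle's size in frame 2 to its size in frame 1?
1.5×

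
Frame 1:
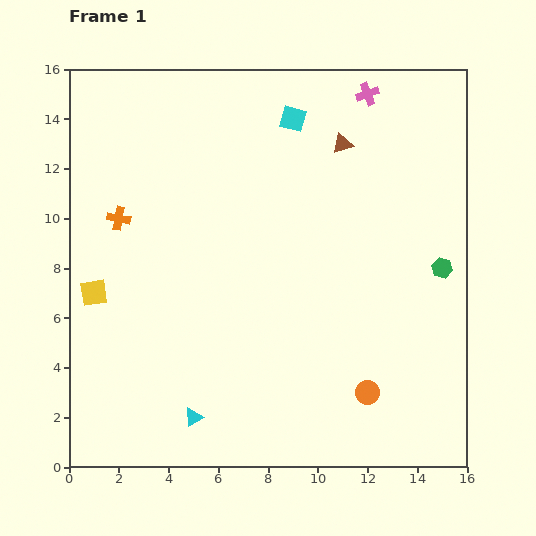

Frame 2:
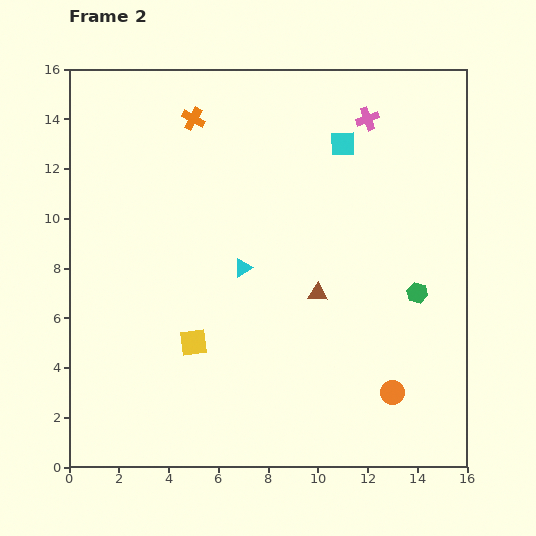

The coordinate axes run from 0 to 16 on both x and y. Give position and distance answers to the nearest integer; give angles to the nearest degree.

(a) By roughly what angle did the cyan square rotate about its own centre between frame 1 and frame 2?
15° counter-clockwise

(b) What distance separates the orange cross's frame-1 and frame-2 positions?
5

The orange cross moved from (2, 10) to (5, 14), a distance of √(3² + 4²) ≈ 5.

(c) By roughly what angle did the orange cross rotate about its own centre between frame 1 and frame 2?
18° clockwise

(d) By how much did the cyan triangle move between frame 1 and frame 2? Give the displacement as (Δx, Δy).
(2, 6)

The cyan triangle was at (5, 2) in frame 1 and (7, 8) in frame 2.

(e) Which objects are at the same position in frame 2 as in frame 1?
none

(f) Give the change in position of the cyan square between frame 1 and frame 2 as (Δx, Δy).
(2, -1)

The cyan square was at (9, 14) in frame 1 and (11, 13) in frame 2.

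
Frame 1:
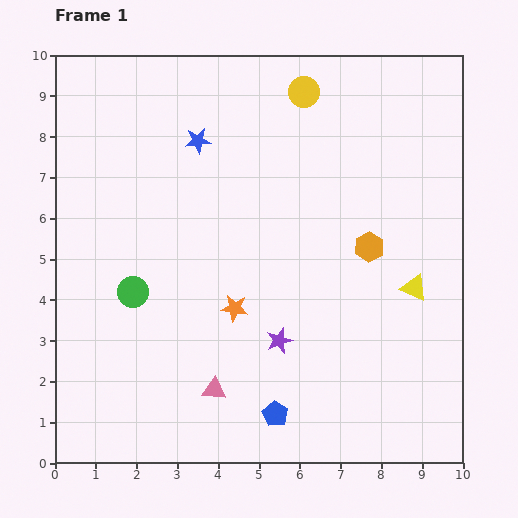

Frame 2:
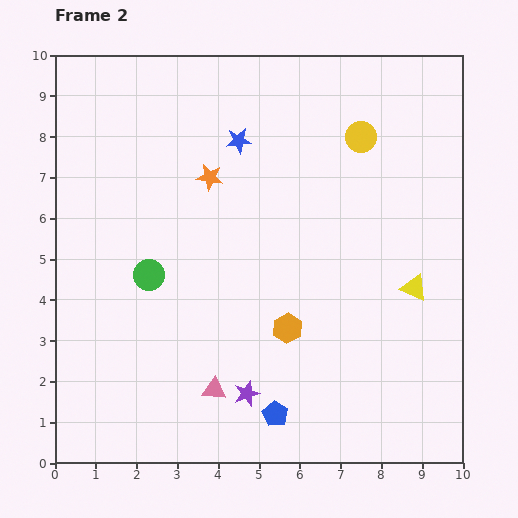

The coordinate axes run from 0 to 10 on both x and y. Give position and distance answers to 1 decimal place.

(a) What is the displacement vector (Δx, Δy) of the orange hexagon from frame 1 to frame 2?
(-2.0, -2.0)

The orange hexagon was at (7.7, 5.3) in frame 1 and (5.7, 3.3) in frame 2.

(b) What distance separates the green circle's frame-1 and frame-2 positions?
0.6

The green circle moved from (1.9, 4.2) to (2.3, 4.6), a distance of √(0.4² + 0.4²) ≈ 0.6.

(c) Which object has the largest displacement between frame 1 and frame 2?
the orange star

(moved 3.3; next 2.8)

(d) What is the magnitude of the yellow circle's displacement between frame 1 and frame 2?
1.8

The yellow circle moved from (6.1, 9.1) to (7.5, 8.0), a distance of √(1.4² + 1.1²) ≈ 1.8.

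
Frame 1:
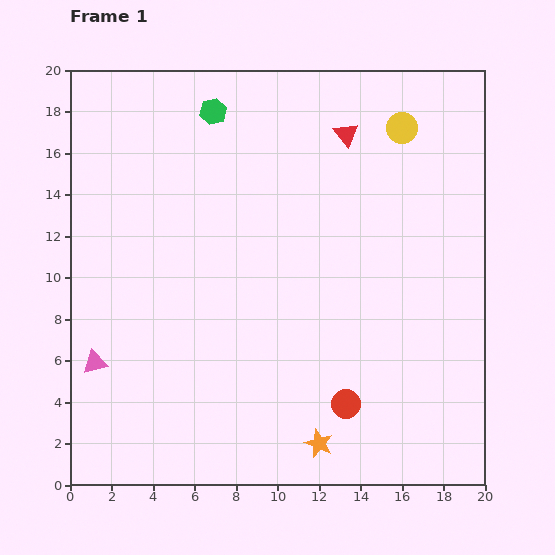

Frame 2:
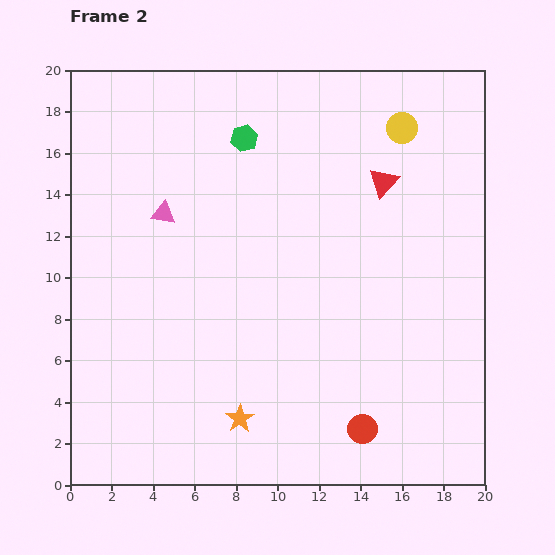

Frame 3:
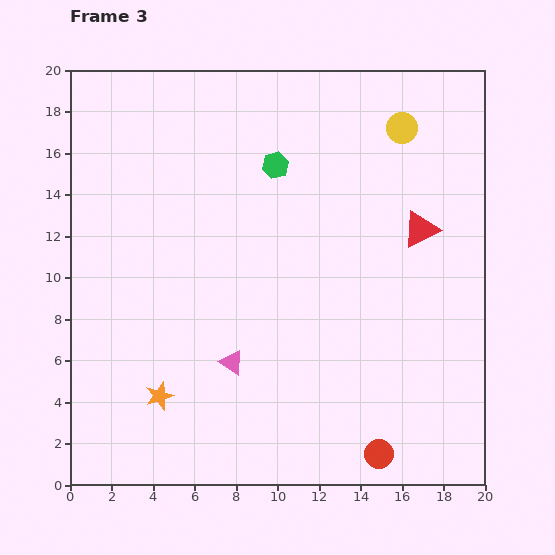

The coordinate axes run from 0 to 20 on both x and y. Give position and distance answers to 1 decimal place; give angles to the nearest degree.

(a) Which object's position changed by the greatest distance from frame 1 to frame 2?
the pink triangle

(moved 7.9; next 4.0)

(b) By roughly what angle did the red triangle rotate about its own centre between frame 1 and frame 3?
41° clockwise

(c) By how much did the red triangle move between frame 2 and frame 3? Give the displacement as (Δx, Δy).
(1.8, -2.3)

The red triangle was at (15.1, 14.6) in frame 2 and (16.9, 12.3) in frame 3.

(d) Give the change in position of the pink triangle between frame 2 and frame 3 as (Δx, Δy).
(3.3, -7.2)

The pink triangle was at (4.5, 13.1) in frame 2 and (7.8, 5.9) in frame 3.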